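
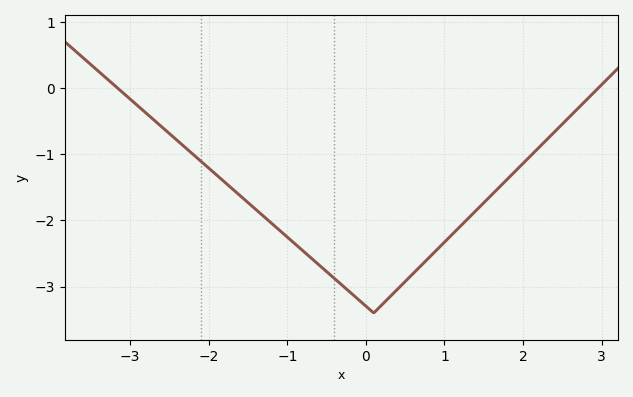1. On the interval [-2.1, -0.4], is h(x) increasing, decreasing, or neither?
decreasing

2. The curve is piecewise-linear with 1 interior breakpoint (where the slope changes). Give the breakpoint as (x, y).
(0.1, -3.4)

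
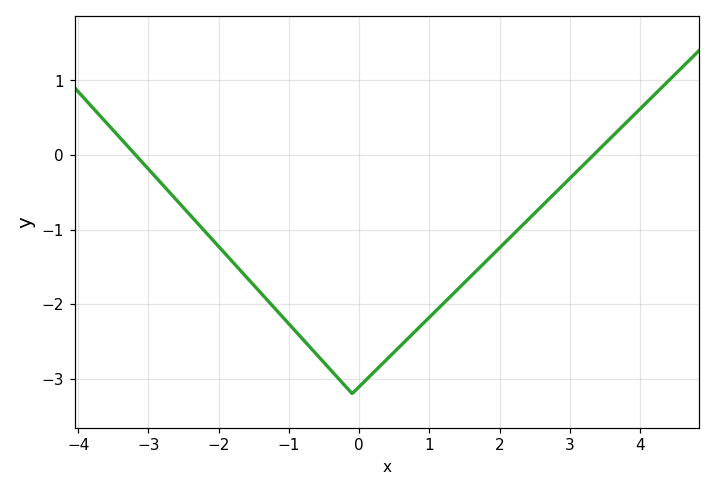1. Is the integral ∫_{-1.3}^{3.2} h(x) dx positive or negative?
negative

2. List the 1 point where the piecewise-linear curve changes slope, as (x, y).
(-0.1, -3.2)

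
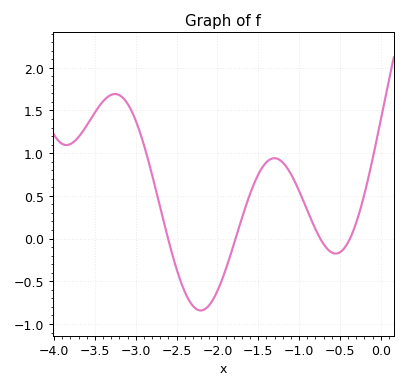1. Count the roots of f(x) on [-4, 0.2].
4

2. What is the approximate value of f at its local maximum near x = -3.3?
1.7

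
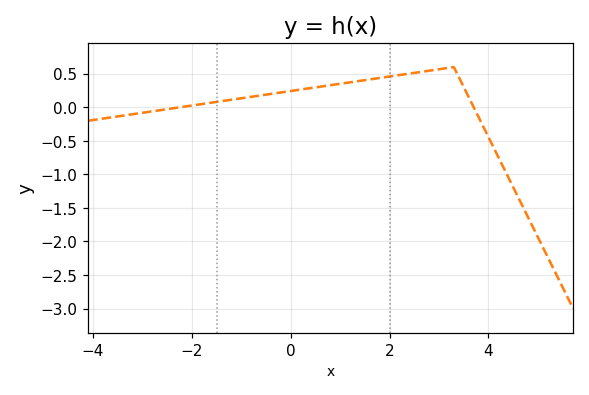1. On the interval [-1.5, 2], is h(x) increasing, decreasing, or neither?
increasing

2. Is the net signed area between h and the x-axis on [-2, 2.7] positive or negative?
positive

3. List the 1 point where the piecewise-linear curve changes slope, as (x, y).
(3.3, 0.6)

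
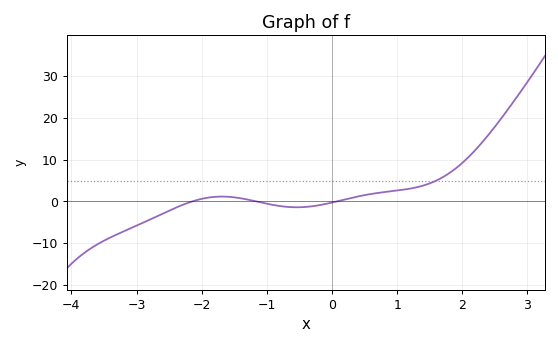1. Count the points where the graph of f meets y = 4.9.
1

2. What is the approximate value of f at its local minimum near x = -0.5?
-1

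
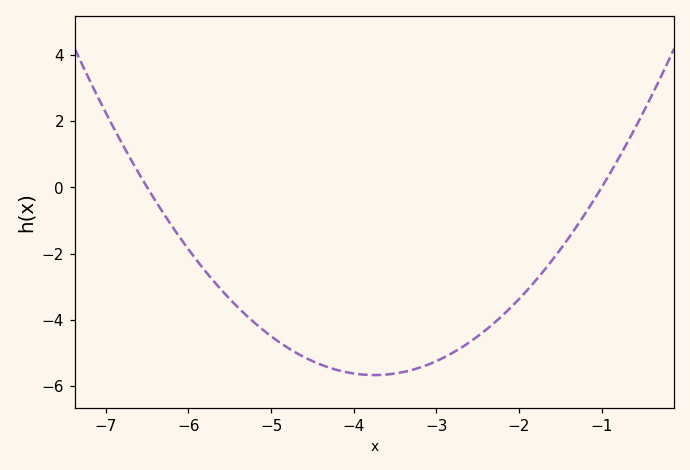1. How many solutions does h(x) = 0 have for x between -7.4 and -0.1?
2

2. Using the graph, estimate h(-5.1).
-4.31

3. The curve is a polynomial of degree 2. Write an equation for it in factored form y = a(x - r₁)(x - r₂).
y = 0.75(x + 6.5)(x + 1)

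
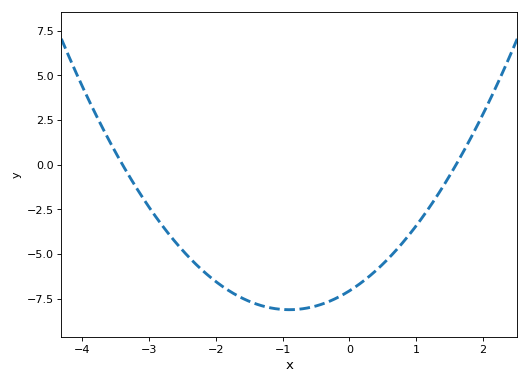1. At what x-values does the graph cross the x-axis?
-3.4, 1.6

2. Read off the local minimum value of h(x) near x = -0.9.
-8.2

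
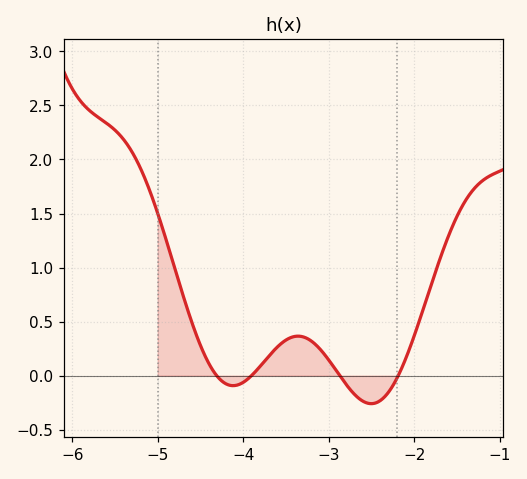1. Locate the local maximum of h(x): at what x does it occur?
-3.4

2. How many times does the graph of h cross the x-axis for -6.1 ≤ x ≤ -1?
4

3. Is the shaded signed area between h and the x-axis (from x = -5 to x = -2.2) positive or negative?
positive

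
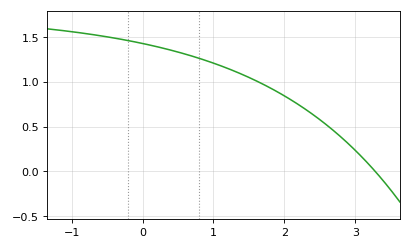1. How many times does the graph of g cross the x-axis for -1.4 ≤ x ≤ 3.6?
1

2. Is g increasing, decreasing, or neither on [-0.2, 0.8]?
decreasing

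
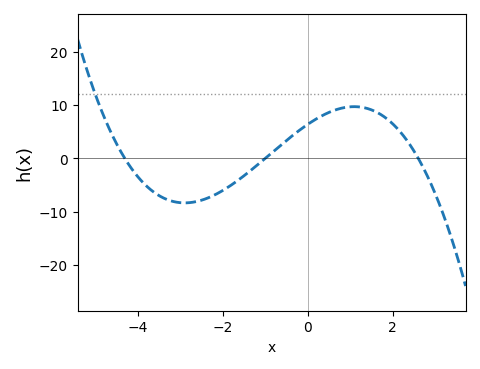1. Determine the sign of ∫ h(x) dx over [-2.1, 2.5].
positive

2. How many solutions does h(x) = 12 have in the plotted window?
1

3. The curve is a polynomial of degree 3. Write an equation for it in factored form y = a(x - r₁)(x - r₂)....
y = -0.57(x + 4.3)(x + 1)(x - 2.6)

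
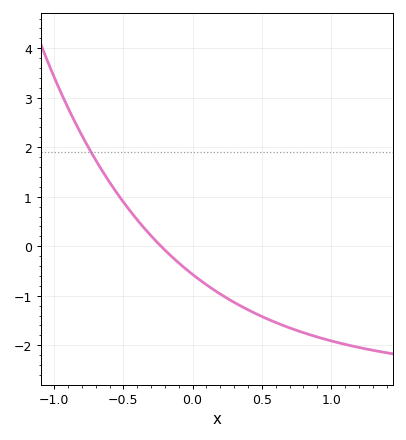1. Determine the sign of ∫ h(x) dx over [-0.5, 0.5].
negative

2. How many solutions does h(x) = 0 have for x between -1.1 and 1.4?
1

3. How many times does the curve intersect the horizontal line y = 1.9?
1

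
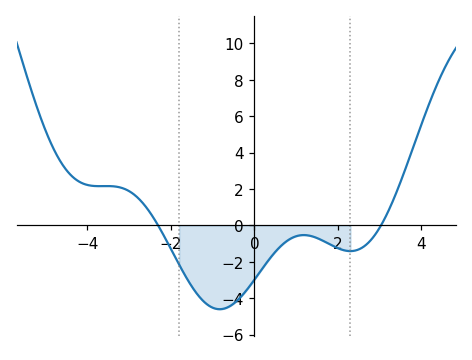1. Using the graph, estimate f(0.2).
-2.35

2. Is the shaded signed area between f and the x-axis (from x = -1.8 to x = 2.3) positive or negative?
negative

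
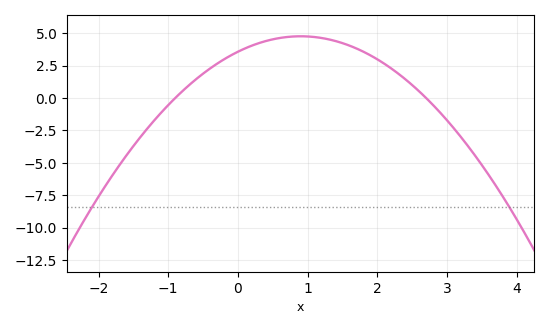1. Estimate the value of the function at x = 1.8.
3.6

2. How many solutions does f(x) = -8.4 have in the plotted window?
2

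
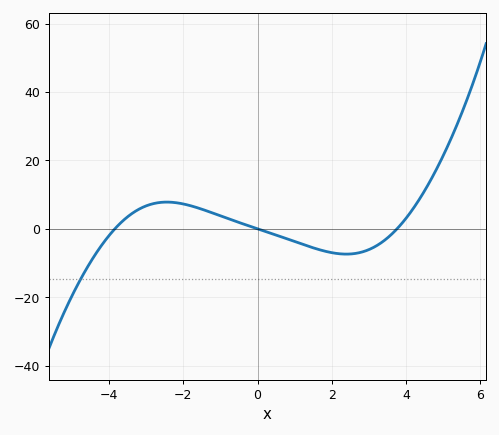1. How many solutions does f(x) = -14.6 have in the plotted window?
1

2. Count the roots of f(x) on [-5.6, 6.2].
3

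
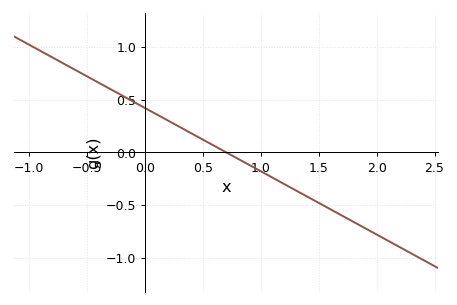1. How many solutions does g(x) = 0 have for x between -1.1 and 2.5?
1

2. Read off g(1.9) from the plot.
-0.7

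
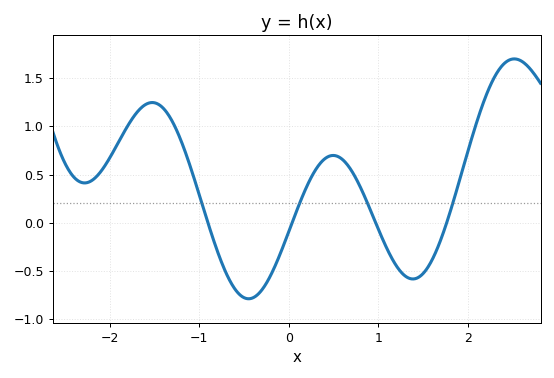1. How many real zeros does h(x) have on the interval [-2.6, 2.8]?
4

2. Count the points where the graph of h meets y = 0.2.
4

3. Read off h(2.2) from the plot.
1.3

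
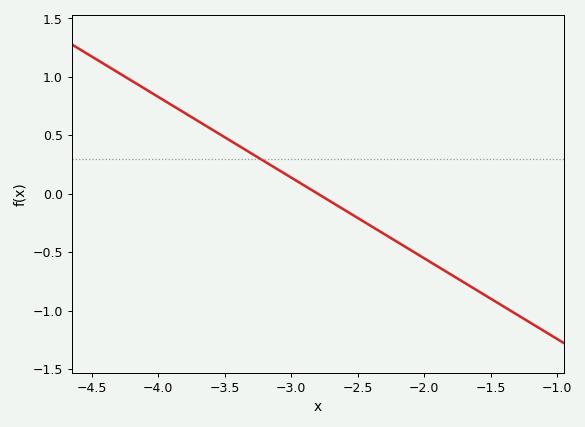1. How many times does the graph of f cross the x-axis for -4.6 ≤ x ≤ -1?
1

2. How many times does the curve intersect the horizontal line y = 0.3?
1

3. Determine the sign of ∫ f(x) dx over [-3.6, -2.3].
positive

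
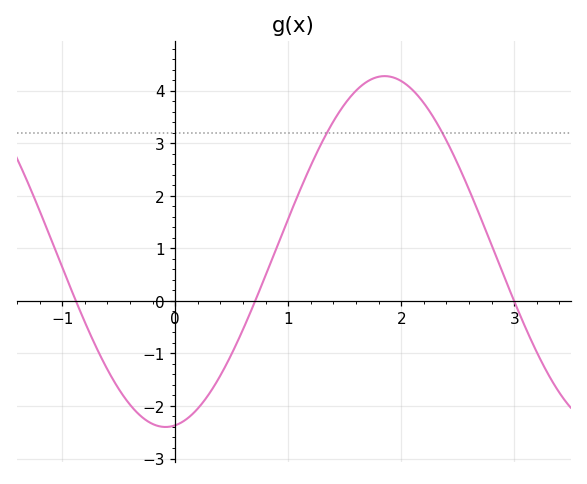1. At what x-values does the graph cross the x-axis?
-0.879, 0.708, 3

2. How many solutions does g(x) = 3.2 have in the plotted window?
2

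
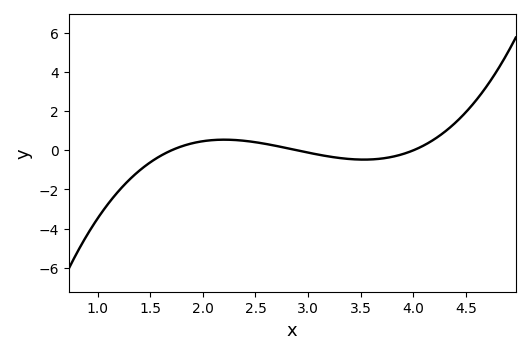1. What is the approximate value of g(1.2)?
-2.07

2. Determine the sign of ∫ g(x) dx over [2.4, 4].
negative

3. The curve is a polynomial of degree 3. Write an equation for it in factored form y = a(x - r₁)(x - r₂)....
y = 0.87(x - 1.7)(x - 2.9)(x - 4)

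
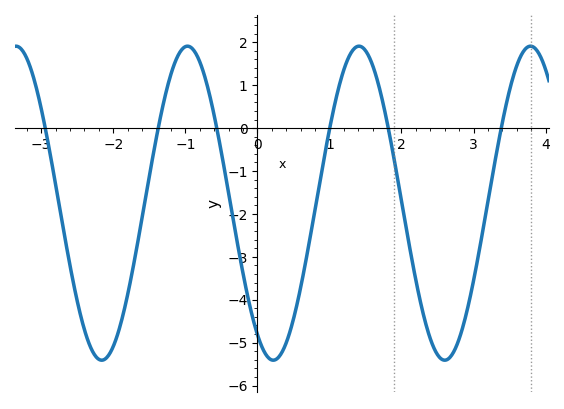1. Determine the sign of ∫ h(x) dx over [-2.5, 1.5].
negative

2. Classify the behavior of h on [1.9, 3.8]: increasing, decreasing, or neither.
neither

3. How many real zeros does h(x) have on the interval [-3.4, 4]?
6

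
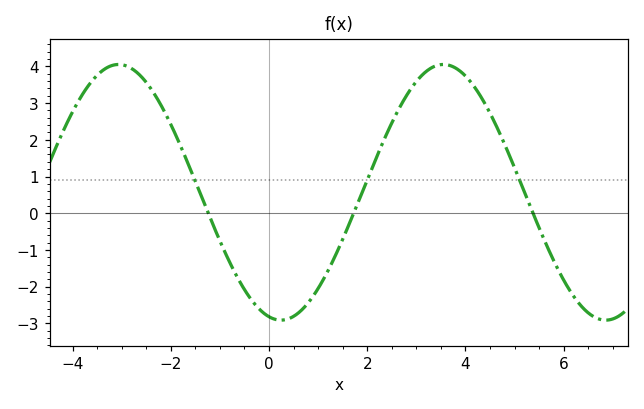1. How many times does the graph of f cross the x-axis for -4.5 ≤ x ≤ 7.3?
3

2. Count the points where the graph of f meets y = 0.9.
3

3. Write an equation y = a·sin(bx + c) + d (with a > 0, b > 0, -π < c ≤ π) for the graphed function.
y = 3.48sin(0.95x - 1.8) + 0.57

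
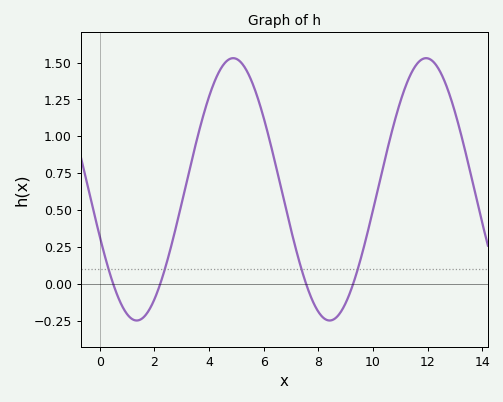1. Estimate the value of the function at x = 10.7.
1.04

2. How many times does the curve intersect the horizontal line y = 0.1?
4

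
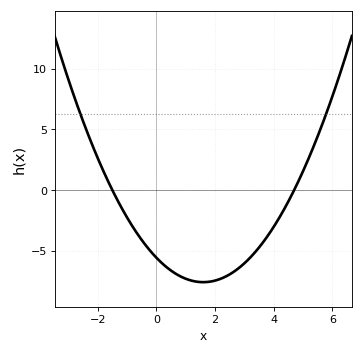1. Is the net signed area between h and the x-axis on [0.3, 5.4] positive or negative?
negative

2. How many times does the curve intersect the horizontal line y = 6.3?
2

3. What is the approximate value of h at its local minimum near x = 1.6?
-7.5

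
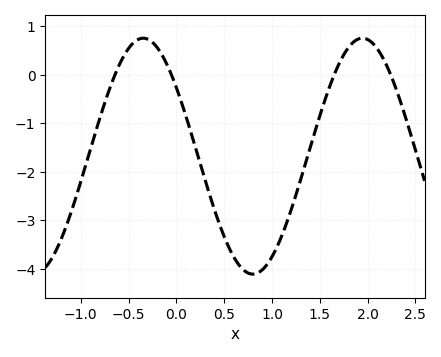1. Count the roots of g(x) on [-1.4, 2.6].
4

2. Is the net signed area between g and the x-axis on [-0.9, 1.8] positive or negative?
negative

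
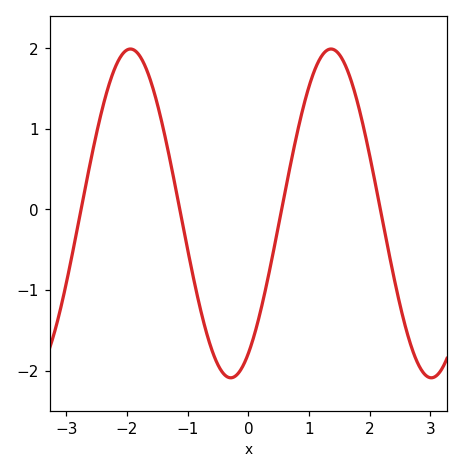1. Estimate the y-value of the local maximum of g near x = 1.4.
2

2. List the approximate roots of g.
-2.8, -1.1, 0.5, 2.2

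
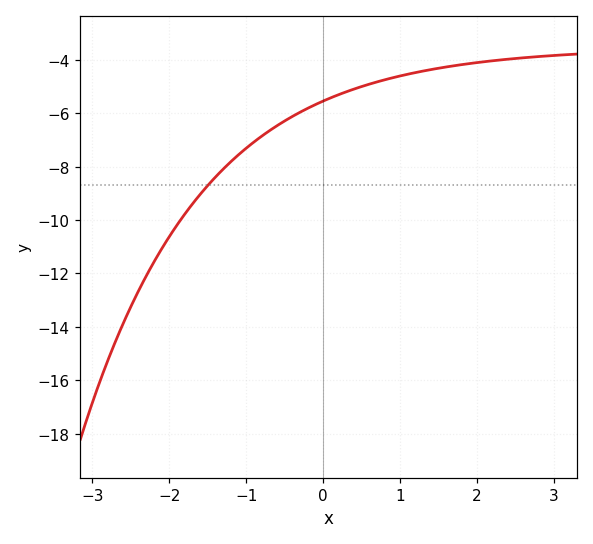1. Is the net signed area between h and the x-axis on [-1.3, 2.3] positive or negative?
negative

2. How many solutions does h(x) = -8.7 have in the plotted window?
1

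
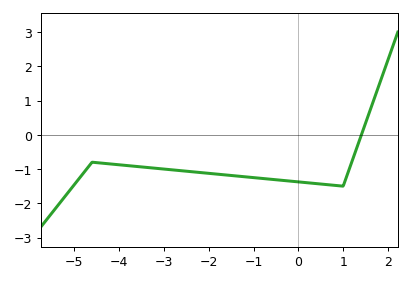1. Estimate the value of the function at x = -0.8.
-1.27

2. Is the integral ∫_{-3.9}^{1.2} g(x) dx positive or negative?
negative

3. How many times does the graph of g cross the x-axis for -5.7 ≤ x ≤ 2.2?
1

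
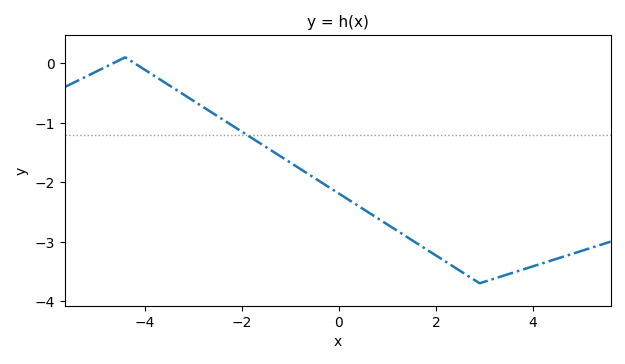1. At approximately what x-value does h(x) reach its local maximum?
-4.4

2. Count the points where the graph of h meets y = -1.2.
1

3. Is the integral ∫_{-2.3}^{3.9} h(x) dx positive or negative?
negative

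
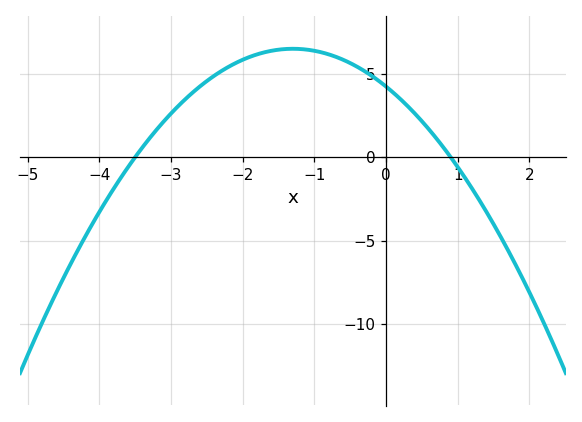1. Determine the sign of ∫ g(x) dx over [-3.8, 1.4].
positive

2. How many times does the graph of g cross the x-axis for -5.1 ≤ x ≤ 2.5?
2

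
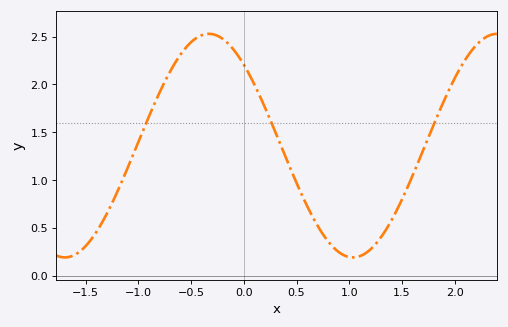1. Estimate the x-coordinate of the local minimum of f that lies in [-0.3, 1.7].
1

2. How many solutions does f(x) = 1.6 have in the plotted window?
3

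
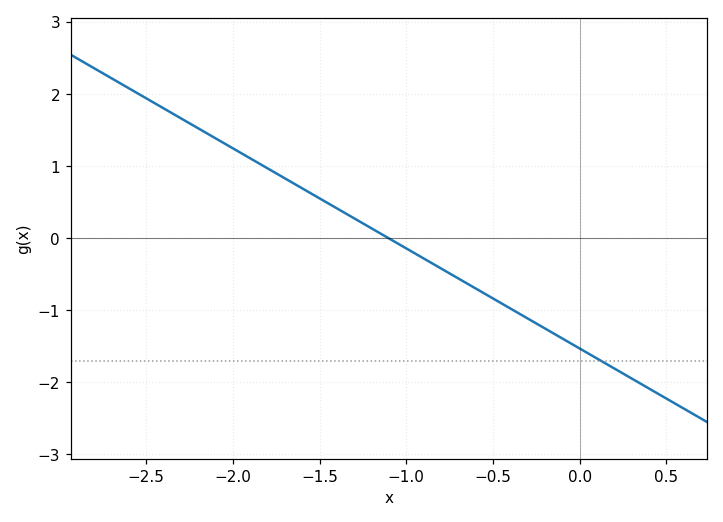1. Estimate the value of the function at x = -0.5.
-0.834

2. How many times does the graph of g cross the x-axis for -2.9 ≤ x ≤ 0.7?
1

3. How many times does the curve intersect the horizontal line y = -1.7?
1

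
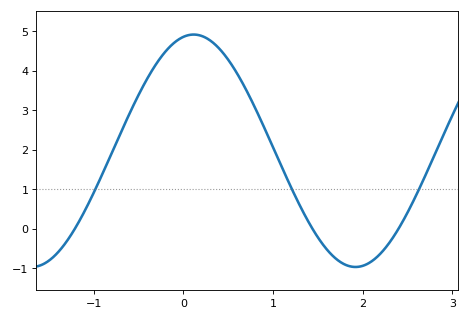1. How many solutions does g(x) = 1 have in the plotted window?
3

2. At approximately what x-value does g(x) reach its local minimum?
1.9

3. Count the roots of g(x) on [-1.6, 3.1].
3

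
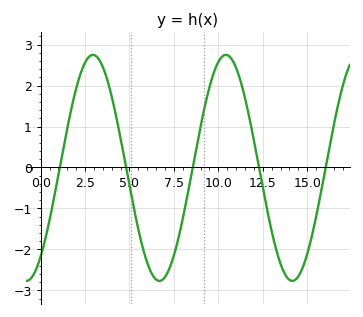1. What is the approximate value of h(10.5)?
2.74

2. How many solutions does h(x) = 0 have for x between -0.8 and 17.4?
5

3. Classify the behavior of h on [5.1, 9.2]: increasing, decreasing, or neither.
neither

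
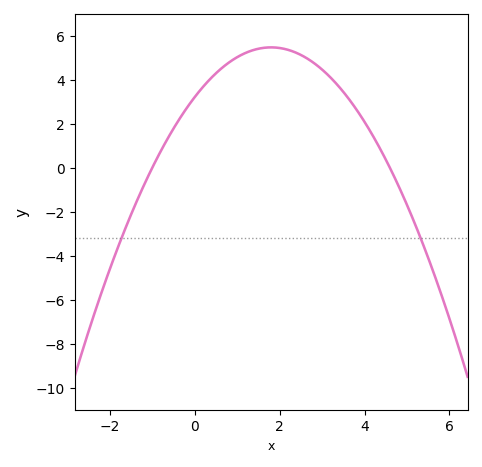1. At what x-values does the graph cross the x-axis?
-1, 4.6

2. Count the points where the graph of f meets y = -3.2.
2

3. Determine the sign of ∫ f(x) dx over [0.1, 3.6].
positive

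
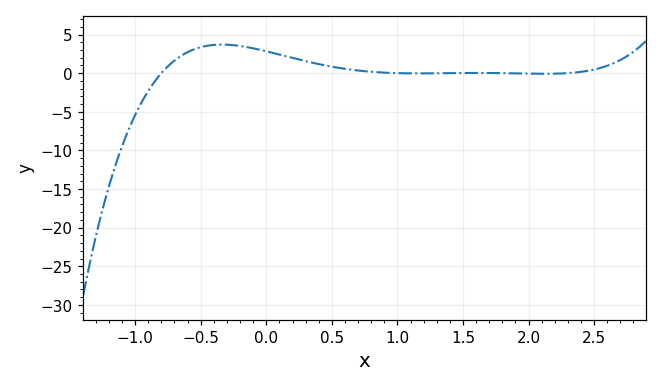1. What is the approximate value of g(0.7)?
0.5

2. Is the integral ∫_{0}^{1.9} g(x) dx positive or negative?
positive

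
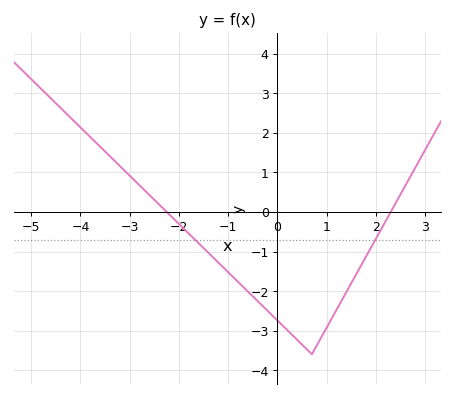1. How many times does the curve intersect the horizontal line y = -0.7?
2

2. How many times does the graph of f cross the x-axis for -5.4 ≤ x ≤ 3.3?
2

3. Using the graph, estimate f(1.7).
-1.4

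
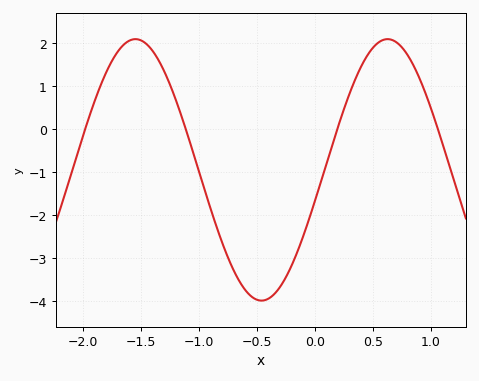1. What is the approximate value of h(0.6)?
2.1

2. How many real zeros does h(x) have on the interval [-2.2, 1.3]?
4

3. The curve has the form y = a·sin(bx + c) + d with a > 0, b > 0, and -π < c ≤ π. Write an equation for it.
y = 3.04sin(2.9x - 0.24) - 0.95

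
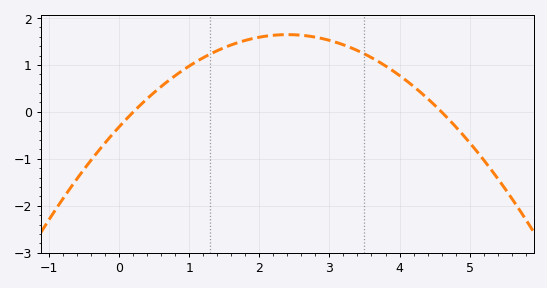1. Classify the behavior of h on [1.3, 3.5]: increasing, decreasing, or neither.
neither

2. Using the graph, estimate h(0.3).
0.146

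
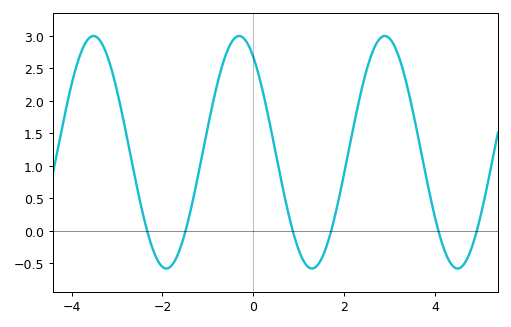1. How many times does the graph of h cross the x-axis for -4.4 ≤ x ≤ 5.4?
6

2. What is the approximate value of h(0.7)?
0.5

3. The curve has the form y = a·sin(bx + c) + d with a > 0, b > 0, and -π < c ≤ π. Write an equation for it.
y = 1.79sin(2x + 2.2) + 1.21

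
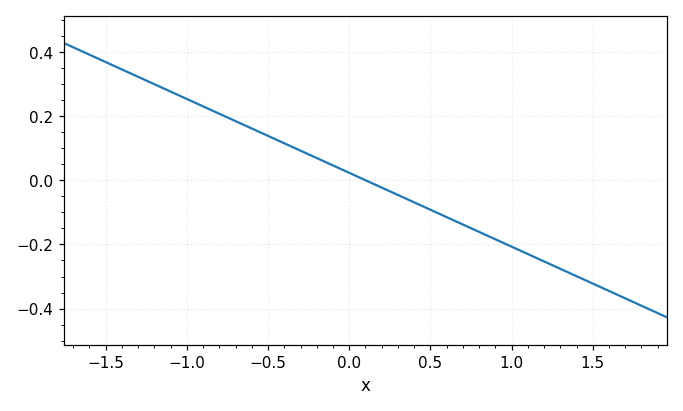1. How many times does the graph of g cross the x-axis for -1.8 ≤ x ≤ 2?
1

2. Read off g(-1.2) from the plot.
0.299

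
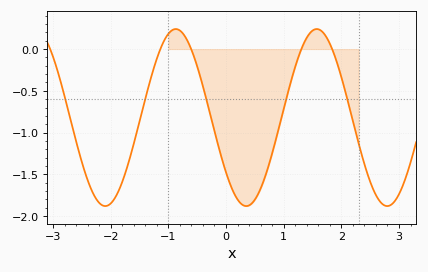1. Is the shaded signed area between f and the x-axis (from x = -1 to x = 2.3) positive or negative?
negative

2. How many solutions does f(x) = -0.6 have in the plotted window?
5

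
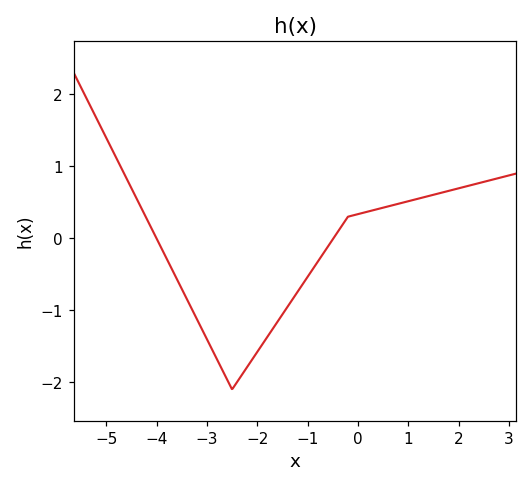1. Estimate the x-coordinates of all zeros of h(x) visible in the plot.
-4, -0.488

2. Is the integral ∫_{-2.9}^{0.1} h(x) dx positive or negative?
negative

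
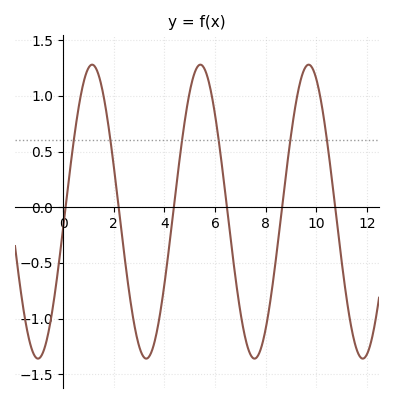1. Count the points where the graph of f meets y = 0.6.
6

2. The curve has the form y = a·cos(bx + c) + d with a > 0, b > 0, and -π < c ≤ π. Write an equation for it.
y = 1.32cos(1.5x - 1.7) - 0.04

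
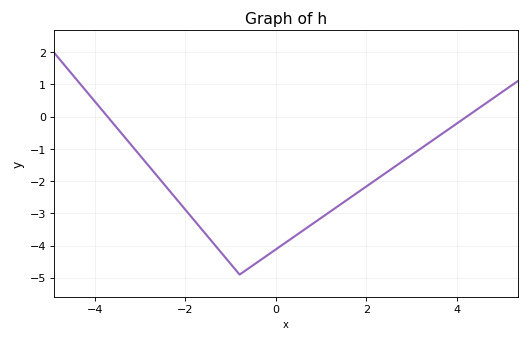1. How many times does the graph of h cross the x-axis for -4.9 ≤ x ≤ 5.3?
2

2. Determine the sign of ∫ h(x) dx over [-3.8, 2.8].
negative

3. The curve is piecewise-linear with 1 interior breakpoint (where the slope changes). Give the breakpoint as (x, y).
(-0.8, -4.9)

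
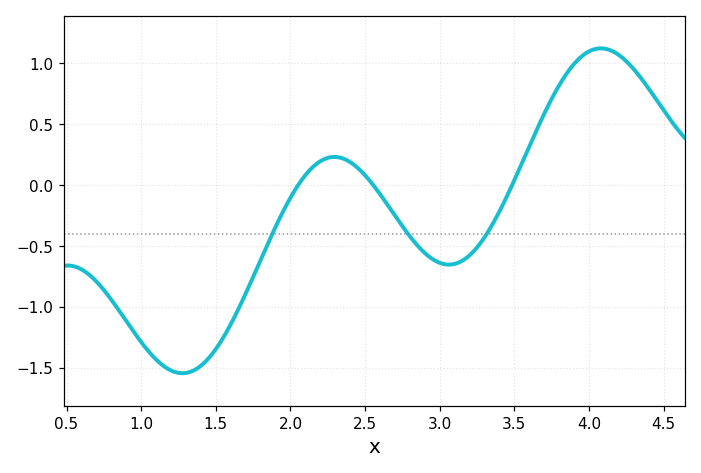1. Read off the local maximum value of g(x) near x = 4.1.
1.1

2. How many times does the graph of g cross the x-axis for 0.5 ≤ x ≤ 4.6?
3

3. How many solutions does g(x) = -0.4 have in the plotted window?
3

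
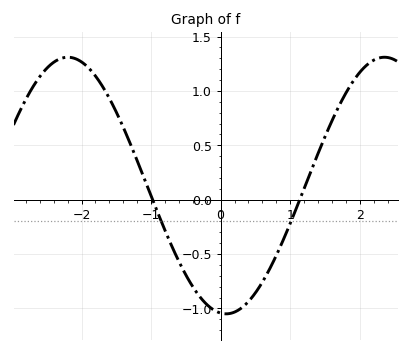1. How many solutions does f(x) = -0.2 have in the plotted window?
2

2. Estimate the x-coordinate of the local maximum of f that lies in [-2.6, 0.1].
-2.2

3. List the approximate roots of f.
-1, 1.1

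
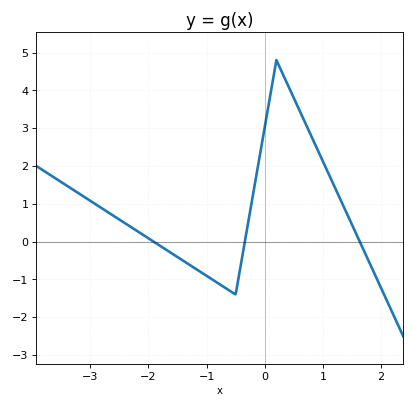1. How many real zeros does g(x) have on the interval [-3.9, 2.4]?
3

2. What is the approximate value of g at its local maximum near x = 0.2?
4.8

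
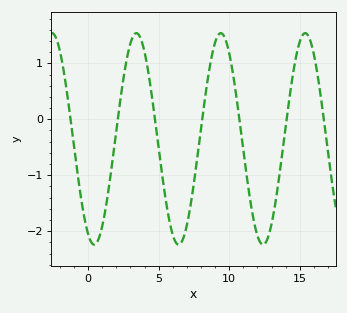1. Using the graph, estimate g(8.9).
1.28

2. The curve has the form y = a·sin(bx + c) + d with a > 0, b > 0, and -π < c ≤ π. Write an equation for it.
y = 1.89sin(1.05x - 2.02) - 0.35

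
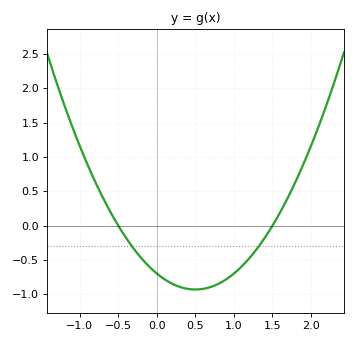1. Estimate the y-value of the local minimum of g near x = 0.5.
-0.95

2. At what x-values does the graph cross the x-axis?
-0.5, 1.5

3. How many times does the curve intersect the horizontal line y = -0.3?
2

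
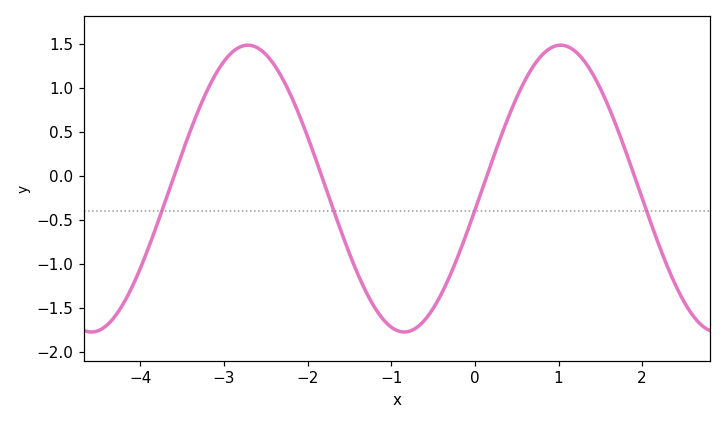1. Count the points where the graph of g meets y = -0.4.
4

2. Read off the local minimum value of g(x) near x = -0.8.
-1.75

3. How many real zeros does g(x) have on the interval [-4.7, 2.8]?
4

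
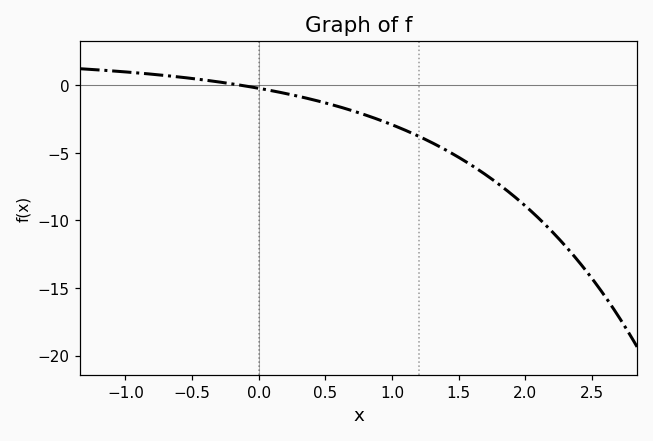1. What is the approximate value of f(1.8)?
-7.5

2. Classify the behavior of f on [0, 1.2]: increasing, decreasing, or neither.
decreasing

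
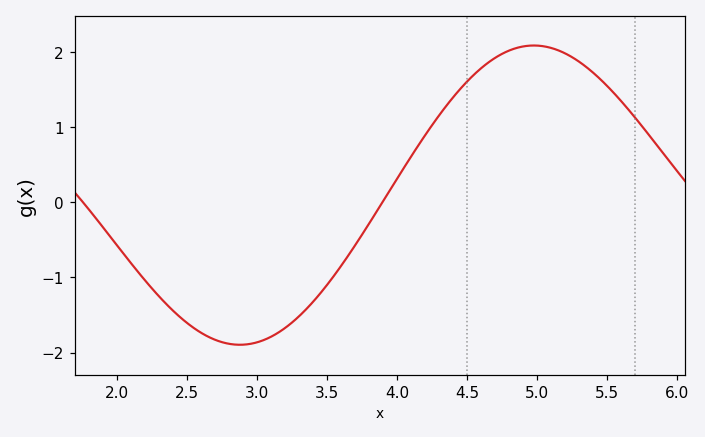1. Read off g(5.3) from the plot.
1.9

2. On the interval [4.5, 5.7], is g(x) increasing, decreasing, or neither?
neither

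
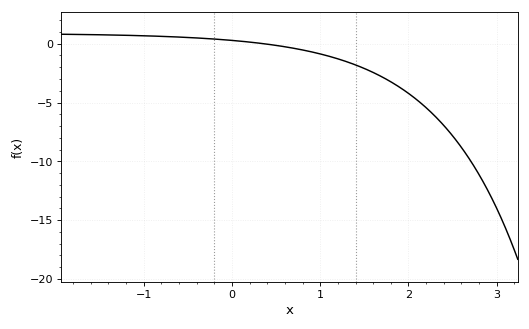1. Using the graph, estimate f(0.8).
-0.5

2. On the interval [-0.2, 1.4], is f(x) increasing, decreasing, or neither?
decreasing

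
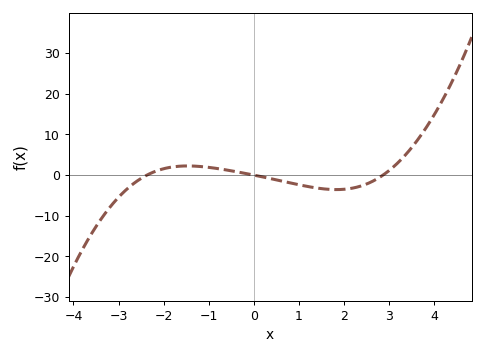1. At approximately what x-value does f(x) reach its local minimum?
1.8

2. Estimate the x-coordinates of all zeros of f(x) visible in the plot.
-2.4, 0, 2.8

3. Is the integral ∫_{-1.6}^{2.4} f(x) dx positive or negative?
negative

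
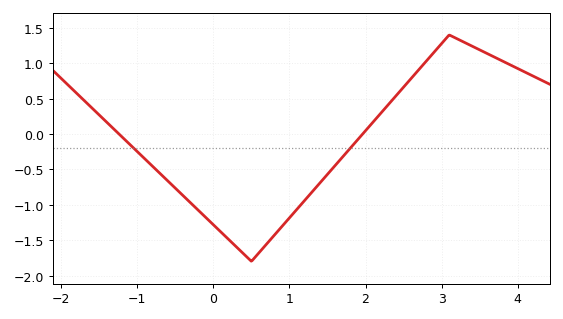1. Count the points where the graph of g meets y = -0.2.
2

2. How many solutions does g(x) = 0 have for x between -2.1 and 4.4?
2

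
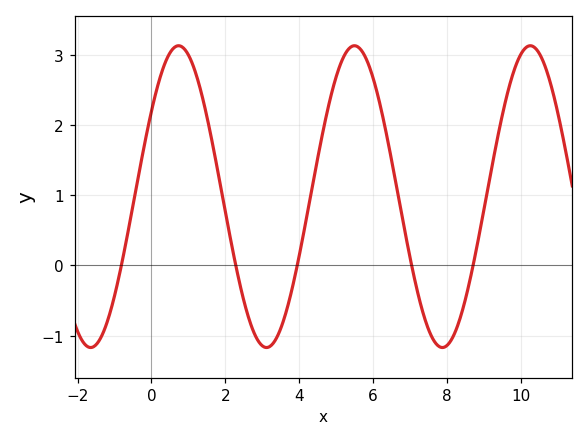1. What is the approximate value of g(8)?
-1.1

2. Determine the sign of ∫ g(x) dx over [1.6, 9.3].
positive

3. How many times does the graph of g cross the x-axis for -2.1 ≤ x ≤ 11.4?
5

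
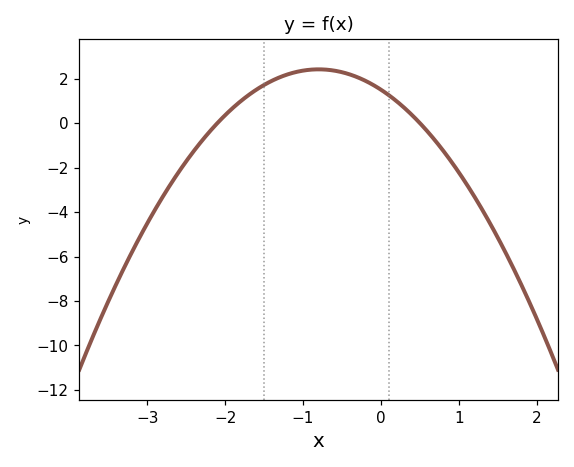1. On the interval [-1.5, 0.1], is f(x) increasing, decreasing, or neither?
neither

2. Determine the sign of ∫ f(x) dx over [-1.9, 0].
positive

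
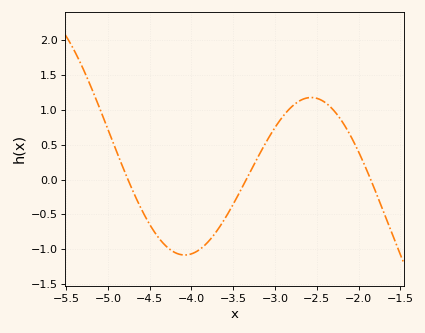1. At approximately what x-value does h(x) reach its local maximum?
-2.6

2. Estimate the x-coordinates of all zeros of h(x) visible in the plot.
-4.8, -3.3, -1.9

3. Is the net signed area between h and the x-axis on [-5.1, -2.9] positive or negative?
negative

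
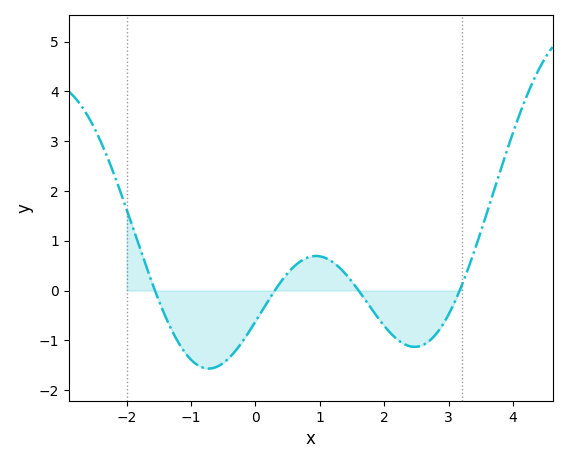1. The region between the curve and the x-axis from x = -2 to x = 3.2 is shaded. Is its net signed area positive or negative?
negative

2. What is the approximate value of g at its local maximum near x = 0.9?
0.695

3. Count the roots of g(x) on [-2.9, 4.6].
4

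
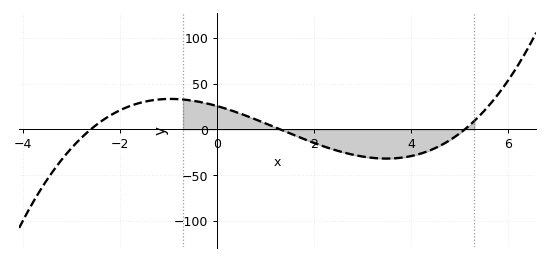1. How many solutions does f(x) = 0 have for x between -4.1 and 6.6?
3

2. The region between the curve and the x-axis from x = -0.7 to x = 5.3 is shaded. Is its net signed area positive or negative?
negative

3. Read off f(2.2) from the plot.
-20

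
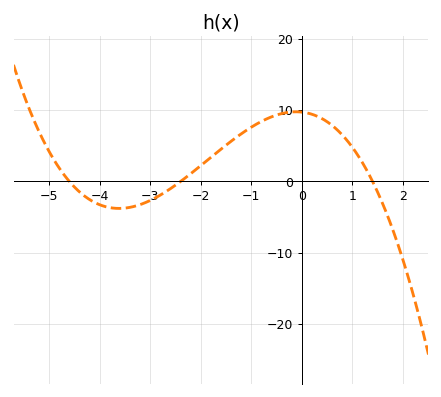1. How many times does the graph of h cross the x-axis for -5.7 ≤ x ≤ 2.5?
3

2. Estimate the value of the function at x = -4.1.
-3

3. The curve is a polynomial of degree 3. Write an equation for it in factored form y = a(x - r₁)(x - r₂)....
y = -0.63(x + 4.6)(x + 2.4)(x - 1.4)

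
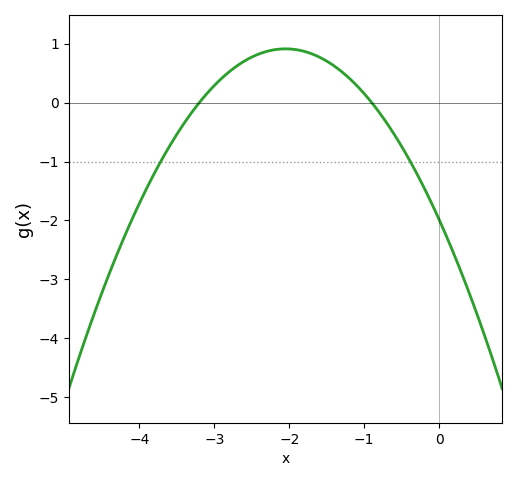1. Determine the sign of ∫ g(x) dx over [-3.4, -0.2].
positive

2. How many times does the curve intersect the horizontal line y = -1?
2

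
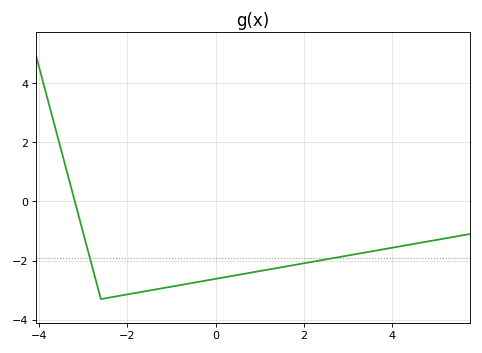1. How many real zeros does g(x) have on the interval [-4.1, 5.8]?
1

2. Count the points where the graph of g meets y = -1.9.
2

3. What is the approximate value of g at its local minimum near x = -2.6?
-3.3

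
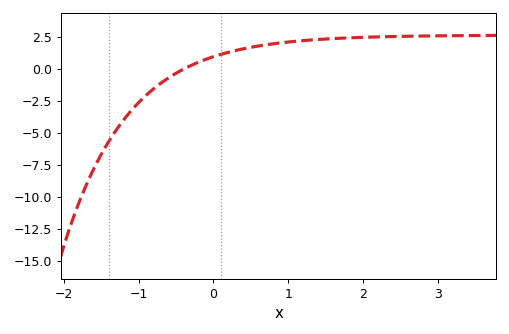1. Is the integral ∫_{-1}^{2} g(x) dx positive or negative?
positive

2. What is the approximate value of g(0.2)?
1.2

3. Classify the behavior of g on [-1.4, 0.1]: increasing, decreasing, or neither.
increasing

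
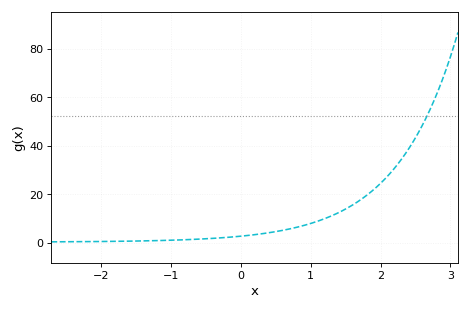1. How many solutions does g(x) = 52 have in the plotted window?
1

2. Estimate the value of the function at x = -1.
0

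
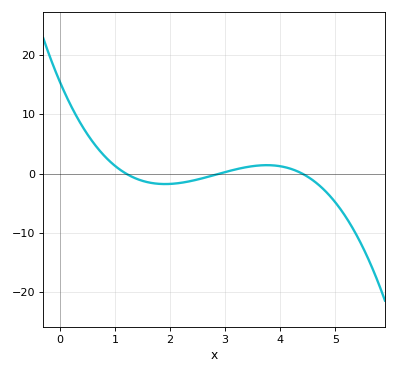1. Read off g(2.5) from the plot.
-0.998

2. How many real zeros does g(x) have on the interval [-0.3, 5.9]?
3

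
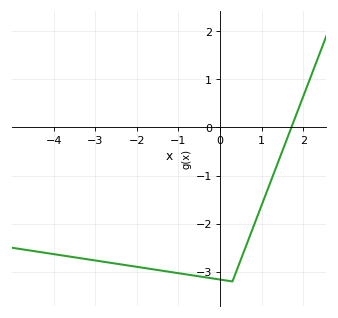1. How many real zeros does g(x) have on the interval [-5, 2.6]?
1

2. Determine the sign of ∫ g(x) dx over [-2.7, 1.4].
negative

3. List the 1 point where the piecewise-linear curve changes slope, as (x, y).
(0.3, -3.2)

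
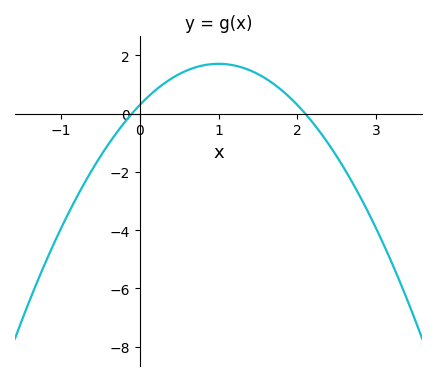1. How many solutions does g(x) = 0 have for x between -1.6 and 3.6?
2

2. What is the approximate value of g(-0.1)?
0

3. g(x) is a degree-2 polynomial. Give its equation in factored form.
y = -1.41(x + 0.1)(x - 2.1)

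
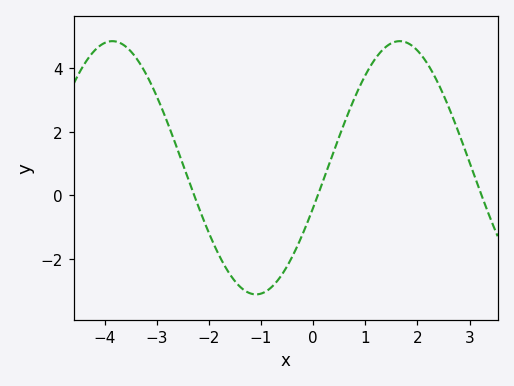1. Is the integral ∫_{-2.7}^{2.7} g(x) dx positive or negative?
positive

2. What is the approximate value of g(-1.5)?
-2.8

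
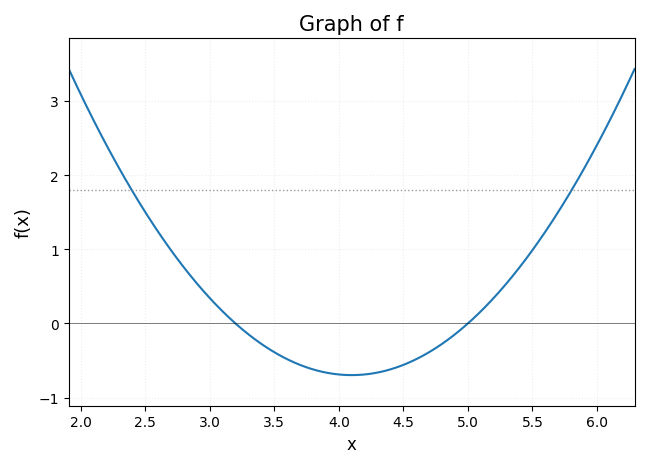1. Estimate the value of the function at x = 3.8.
-0.619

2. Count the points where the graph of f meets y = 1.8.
2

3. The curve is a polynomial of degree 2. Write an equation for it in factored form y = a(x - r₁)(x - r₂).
y = 0.86(x - 3.2)(x - 5)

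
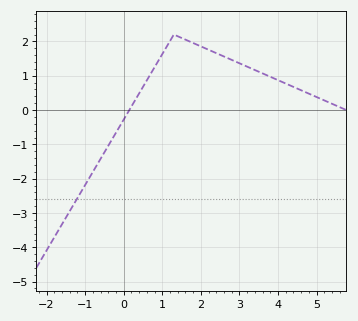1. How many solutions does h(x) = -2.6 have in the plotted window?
1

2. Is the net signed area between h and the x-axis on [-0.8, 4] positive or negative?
positive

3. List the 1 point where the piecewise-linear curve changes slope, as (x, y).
(1.3, 2.2)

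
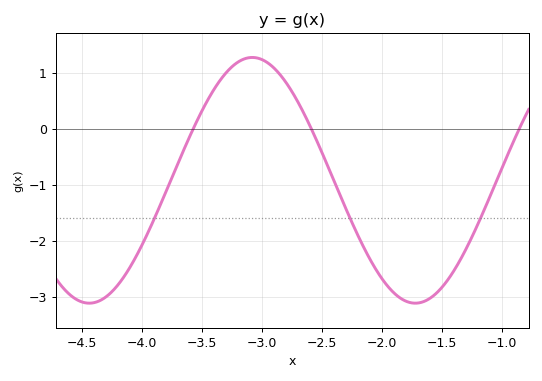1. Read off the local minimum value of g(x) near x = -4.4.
-3.11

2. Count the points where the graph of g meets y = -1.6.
3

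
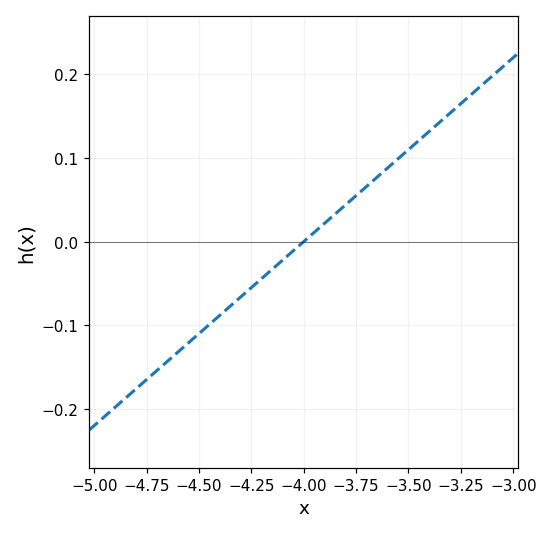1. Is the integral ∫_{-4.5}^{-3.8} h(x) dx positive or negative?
negative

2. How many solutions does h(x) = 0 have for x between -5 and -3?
1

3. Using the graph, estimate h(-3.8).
0.04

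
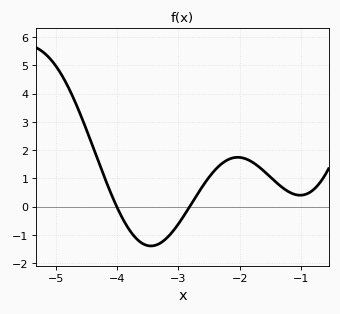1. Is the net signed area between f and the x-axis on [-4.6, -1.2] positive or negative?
positive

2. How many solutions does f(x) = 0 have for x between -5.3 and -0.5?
2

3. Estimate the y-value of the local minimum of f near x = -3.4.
-1.4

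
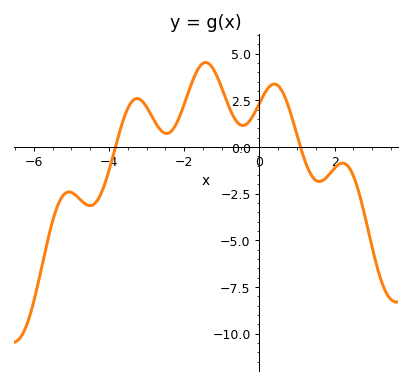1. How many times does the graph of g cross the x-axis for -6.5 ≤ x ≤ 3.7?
2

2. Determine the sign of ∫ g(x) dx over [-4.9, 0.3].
positive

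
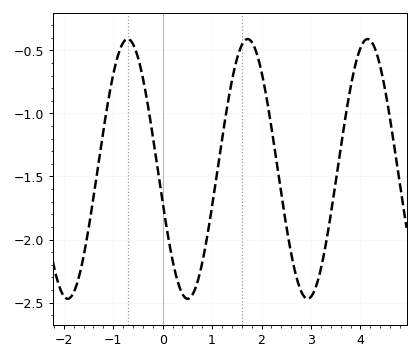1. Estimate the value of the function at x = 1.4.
-0.742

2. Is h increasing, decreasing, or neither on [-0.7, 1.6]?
neither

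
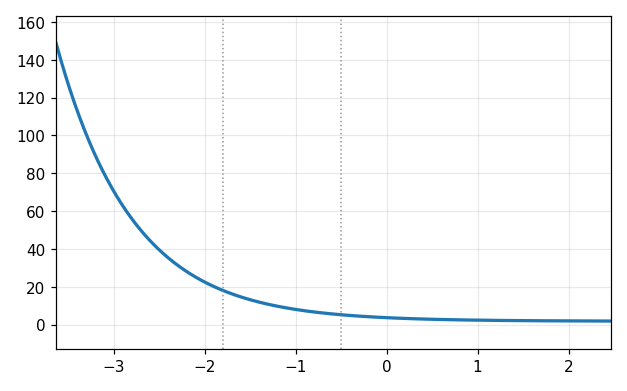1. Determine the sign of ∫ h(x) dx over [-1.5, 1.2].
positive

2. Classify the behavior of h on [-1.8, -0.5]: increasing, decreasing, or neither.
decreasing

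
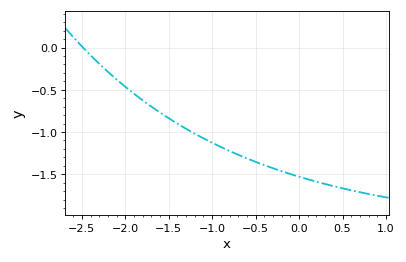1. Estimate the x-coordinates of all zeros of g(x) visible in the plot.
-2.49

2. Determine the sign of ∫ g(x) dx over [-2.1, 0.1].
negative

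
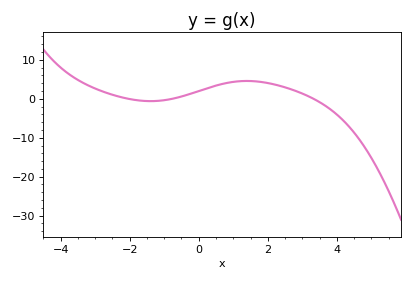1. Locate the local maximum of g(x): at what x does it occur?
1.39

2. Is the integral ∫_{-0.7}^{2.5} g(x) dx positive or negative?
positive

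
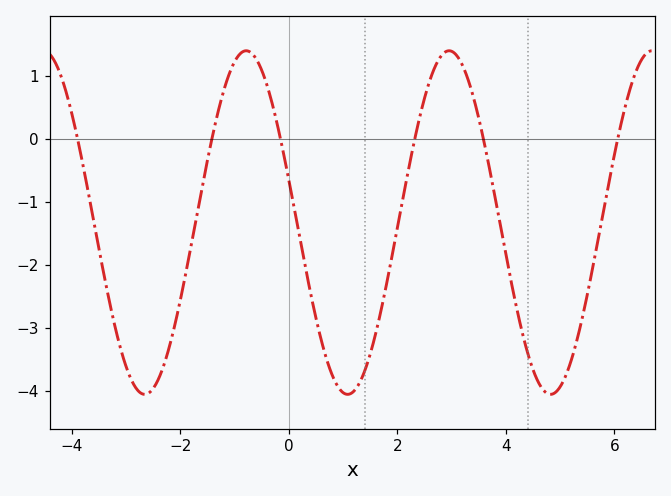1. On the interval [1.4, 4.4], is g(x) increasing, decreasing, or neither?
neither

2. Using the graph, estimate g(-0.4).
0.8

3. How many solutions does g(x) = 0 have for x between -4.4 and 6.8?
6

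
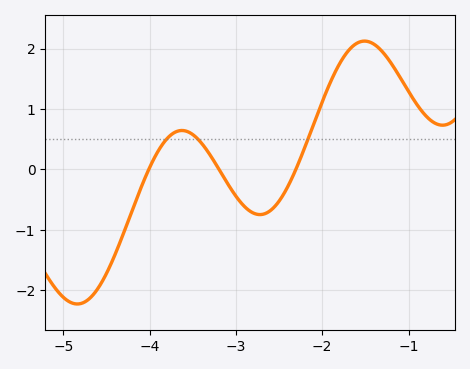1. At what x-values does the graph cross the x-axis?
-4, -3.2, -2.3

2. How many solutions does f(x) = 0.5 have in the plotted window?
3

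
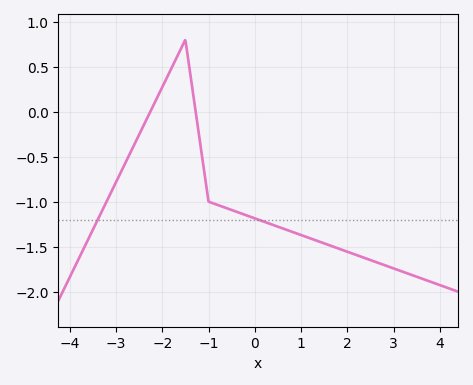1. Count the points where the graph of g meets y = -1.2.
2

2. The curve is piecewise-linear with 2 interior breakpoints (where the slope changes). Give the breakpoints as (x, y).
(-1.5, 0.8); (-1, -1)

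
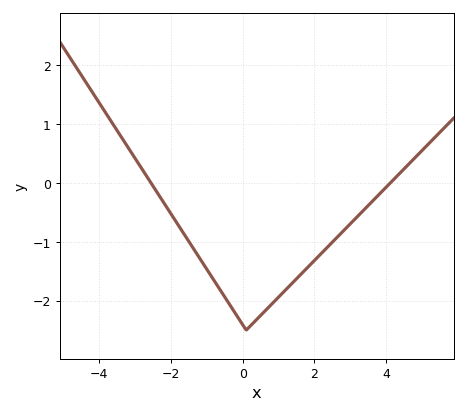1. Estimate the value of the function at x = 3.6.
-0.3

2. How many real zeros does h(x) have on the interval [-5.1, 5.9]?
2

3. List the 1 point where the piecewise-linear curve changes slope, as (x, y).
(0.1, -2.5)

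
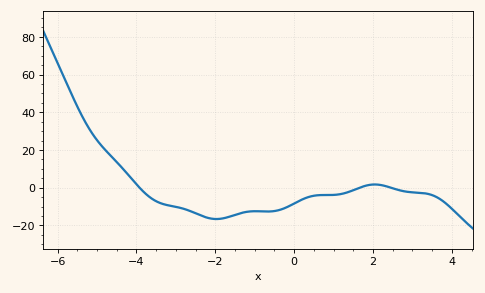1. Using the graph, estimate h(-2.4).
-14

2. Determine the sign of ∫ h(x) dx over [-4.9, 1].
negative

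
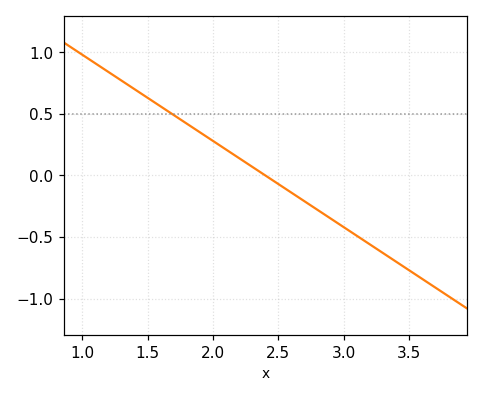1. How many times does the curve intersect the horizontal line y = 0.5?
1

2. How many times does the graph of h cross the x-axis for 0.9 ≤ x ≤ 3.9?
1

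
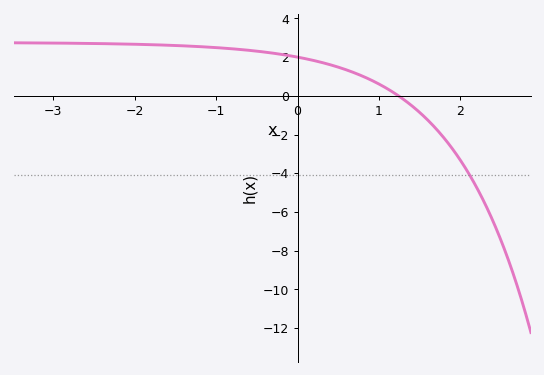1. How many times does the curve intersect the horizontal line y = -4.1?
1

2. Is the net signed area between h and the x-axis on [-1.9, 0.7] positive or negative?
positive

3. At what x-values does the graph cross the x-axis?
1.2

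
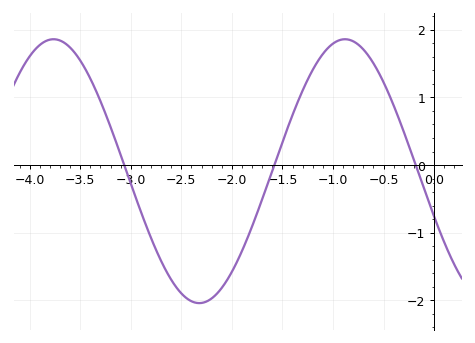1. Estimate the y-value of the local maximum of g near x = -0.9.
1.86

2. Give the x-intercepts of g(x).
-3.06, -1.58, -0.182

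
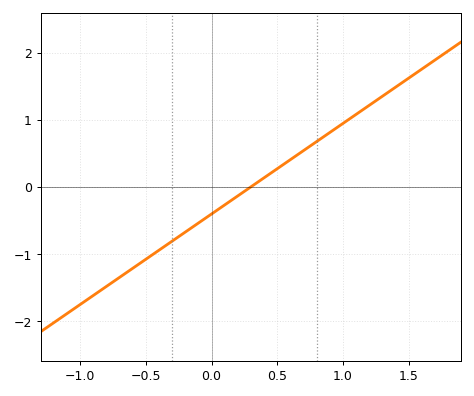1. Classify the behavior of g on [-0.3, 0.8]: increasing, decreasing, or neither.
increasing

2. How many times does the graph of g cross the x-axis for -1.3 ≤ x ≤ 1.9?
1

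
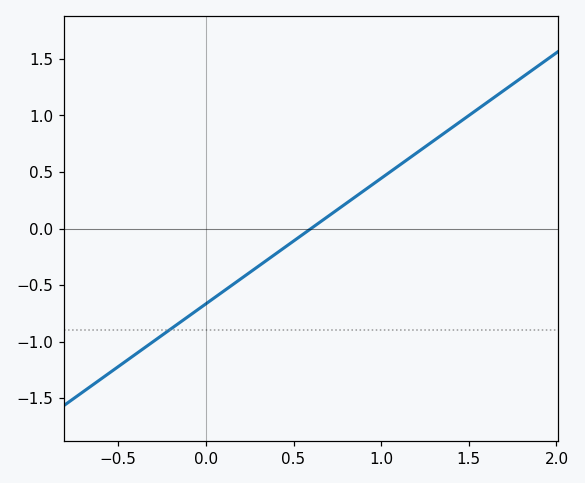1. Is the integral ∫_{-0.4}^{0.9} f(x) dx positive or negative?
negative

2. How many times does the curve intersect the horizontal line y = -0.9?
1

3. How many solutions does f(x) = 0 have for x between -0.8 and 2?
1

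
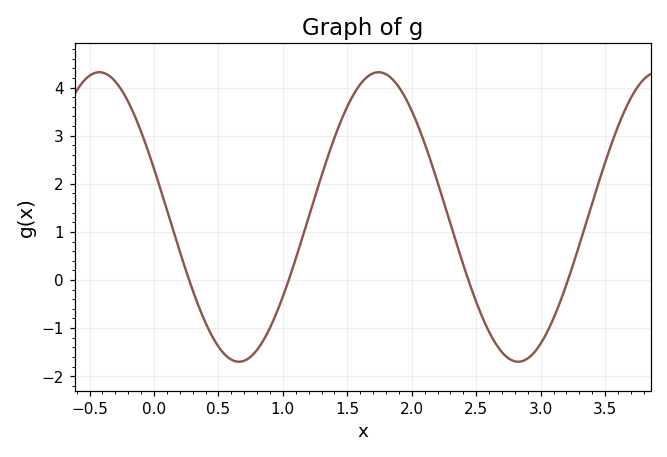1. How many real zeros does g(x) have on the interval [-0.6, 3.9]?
4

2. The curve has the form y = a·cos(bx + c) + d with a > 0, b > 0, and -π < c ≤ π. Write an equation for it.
y = 3.01cos(2.9x + 1.2) + 1.31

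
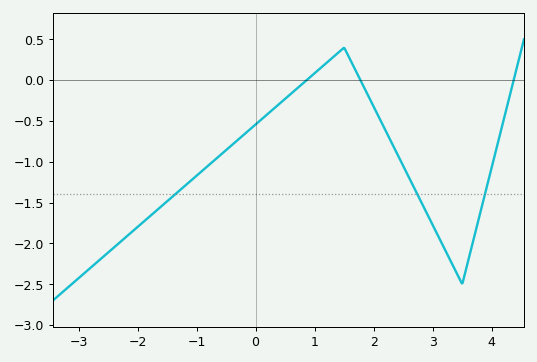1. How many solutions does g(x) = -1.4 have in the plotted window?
3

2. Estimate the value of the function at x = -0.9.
-1.11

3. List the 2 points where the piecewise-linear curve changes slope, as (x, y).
(1.5, 0.4); (3.5, -2.5)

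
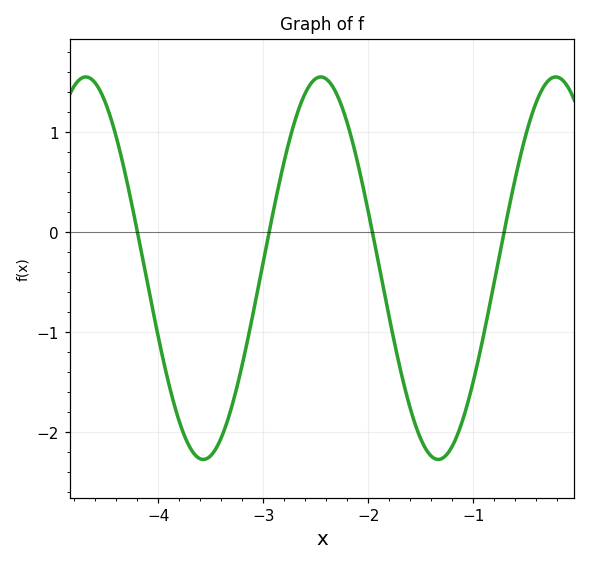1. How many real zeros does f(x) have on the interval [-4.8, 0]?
4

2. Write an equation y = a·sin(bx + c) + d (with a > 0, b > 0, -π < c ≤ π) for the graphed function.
y = 1.91sin(2.81x + 2.18) - 0.36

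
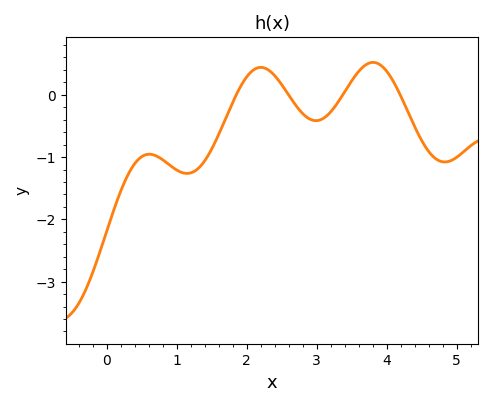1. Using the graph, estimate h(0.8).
-1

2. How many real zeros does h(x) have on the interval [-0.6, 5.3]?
4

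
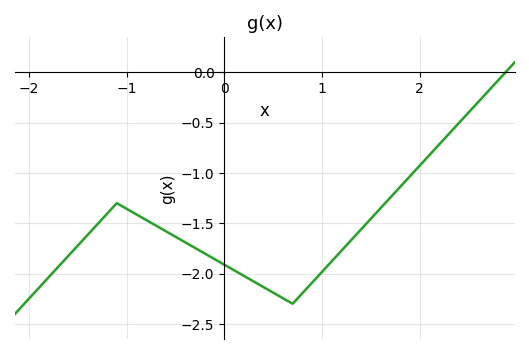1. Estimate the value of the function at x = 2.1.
-0.8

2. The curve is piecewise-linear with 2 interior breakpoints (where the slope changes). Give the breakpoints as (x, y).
(-1.1, -1.3); (0.7, -2.3)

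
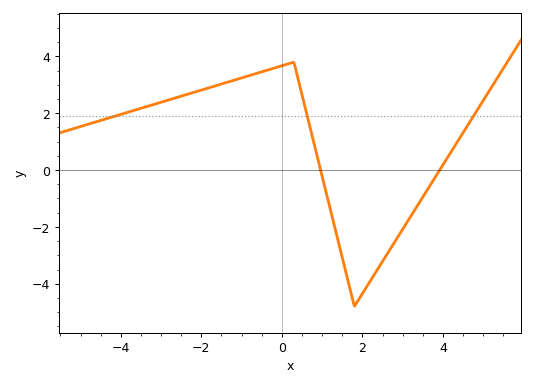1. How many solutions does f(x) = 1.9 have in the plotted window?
3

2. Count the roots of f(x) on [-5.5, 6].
2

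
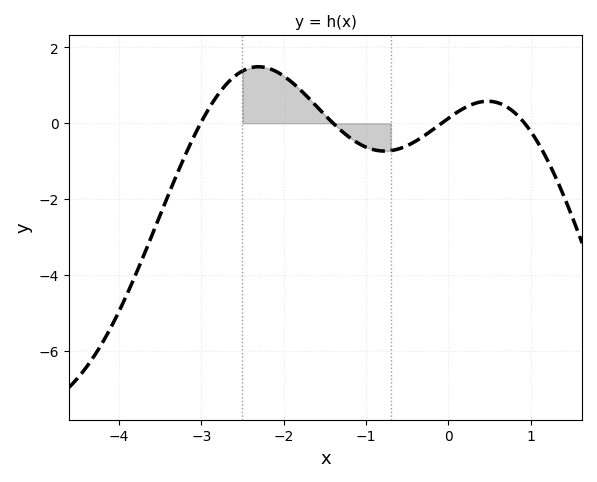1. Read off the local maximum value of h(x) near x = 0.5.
0.58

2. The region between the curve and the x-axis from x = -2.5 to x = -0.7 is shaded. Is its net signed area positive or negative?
positive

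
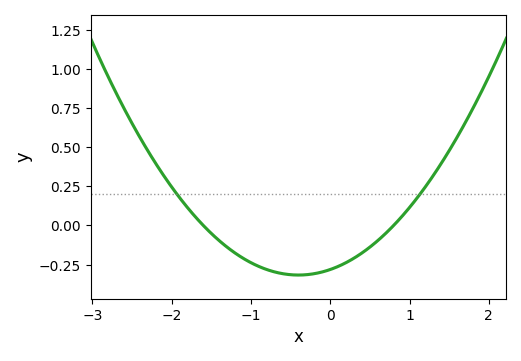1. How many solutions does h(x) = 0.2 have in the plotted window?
2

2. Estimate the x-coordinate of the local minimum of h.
-0.4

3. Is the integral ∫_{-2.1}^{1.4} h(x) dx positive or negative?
negative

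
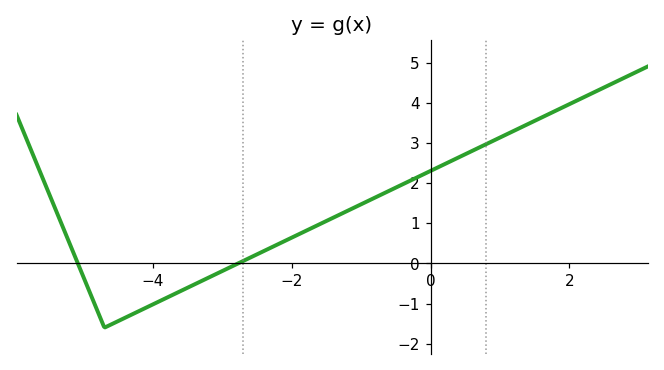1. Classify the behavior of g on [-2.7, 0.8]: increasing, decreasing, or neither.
increasing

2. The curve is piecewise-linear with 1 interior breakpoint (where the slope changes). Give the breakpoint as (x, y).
(-4.7, -1.6)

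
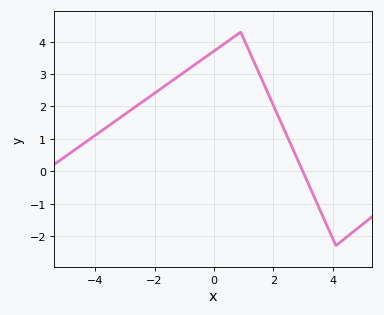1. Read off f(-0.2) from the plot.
3.6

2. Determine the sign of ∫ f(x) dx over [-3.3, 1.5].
positive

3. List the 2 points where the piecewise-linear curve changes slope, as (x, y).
(0.9, 4.3); (4.1, -2.3)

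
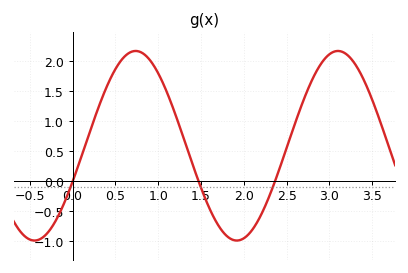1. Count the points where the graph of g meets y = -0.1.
3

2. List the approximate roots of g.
0.005, 1.47, 2.37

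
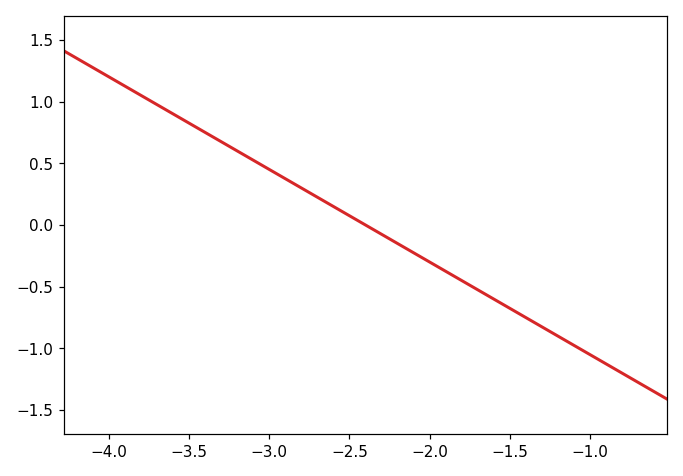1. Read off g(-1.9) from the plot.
-0.4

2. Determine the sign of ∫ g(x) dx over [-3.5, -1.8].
positive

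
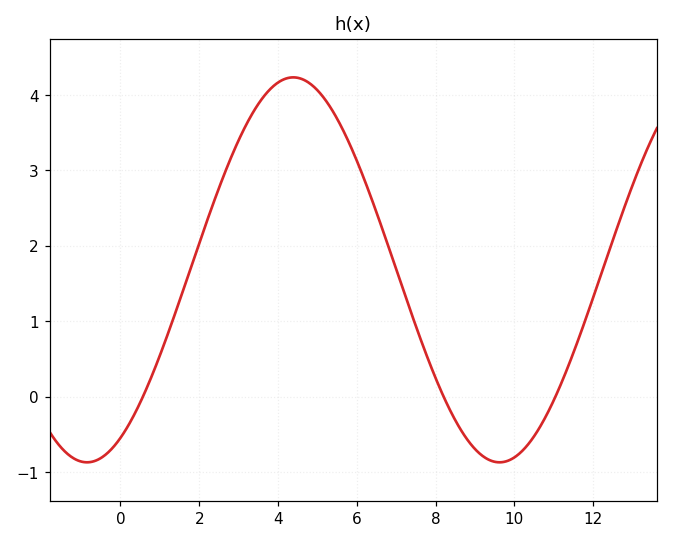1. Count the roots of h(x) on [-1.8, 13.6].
3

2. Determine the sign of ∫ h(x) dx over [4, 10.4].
positive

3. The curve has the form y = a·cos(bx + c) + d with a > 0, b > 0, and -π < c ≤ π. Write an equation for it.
y = 2.55cos(0.6x - 2.6) + 1.68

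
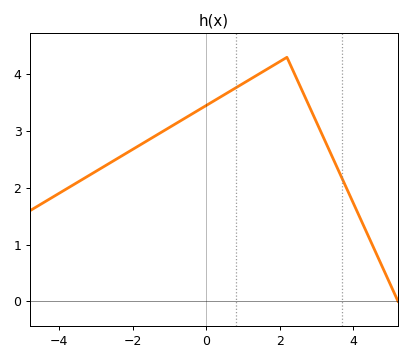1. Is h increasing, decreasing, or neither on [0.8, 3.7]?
neither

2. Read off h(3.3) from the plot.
2.7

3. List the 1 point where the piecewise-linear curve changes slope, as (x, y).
(2.2, 4.3)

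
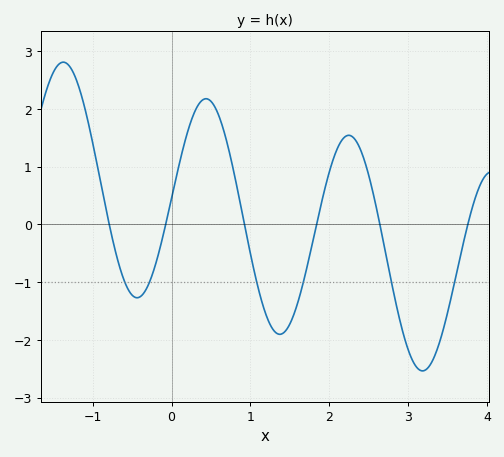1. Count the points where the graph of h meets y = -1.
6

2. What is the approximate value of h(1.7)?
-0.8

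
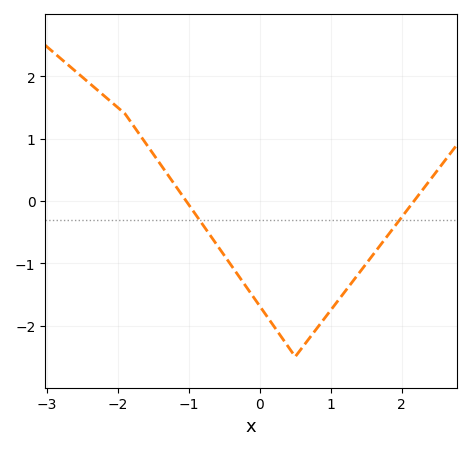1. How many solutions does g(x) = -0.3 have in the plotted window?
2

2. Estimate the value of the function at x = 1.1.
-1.6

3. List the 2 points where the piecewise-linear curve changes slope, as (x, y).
(-1.9, 1.4); (0.5, -2.5)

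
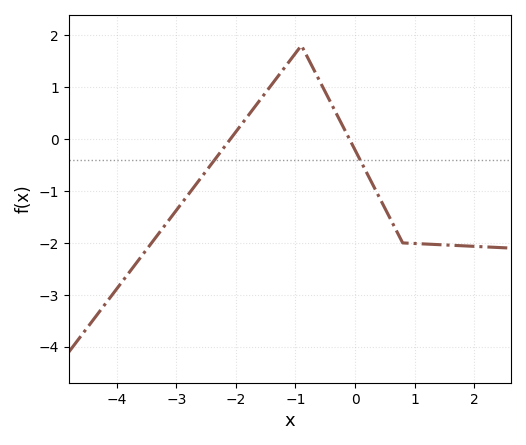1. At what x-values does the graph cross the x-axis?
-2.09, -0.095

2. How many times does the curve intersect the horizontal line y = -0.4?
2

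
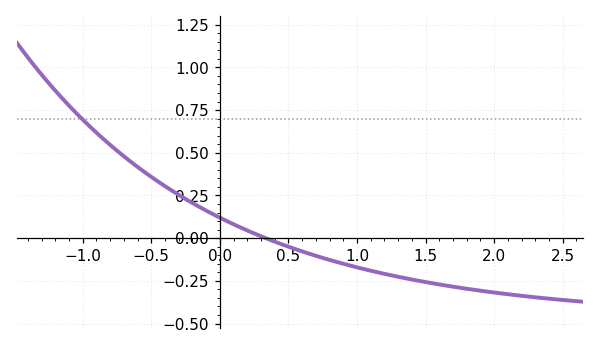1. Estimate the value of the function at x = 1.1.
-0.191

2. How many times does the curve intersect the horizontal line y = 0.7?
1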